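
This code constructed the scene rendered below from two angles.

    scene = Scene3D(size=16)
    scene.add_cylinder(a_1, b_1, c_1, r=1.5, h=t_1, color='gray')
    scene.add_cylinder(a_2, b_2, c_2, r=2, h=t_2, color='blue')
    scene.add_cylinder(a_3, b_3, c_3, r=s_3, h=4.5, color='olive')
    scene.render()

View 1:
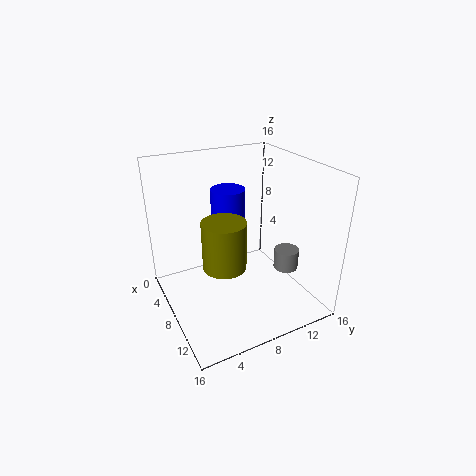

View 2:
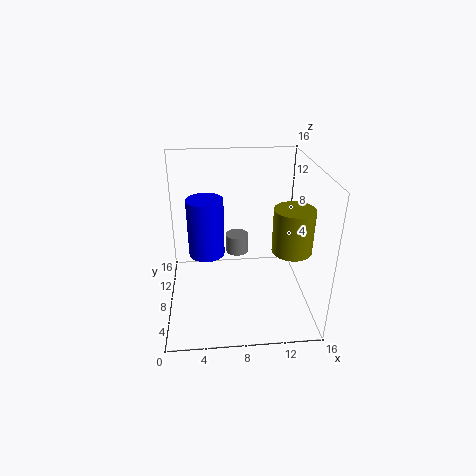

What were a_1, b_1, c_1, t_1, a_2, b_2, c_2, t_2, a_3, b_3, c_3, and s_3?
a_1 = 8.5, b_1 = 14.5, c_1 = 2.5, t_1 = 2.5, a_2 = 4.5, b_2 = 8.5, c_2 = 6, t_2 = 6.5, a_3 = 13, b_3 = 4, c_3 = 8.5, s_3 = 2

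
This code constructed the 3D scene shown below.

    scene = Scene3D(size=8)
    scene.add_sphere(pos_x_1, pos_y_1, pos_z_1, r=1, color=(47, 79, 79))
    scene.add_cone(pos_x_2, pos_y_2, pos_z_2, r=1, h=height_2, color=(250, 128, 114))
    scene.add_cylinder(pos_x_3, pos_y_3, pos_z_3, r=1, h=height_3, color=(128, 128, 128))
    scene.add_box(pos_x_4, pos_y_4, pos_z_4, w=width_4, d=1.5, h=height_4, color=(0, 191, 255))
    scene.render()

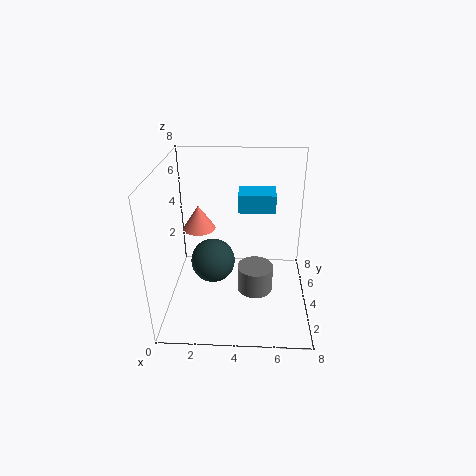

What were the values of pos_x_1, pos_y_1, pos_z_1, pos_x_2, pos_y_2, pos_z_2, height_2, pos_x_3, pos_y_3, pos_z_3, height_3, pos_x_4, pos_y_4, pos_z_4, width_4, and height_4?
pos_x_1 = 3, pos_y_1 = 1, pos_z_1 = 4.5, pos_x_2 = 1.5, pos_y_2 = 6, pos_z_2 = 3.5, height_2 = 1.5, pos_x_3 = 5, pos_y_3 = 3.5, pos_z_3 = 1, height_3 = 1.5, pos_x_4 = 4, pos_y_4 = 4, pos_z_4 = 5.5, width_4 = 2, height_4 = 1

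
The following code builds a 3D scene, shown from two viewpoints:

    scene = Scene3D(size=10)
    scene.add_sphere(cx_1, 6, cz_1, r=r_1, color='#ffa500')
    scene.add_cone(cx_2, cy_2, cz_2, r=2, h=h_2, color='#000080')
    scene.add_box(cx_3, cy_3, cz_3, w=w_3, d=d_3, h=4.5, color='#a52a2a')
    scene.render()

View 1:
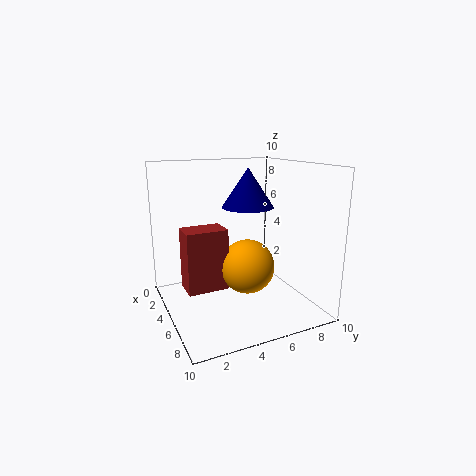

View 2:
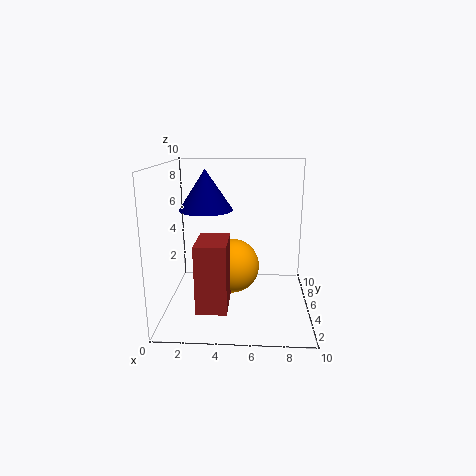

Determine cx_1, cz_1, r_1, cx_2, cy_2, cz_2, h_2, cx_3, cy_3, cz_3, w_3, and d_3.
cx_1 = 4.5; cz_1 = 2.5; r_1 = 2; cx_2 = 2.5; cy_2 = 7; cz_2 = 6.5; h_2 = 3; cx_3 = 2.5; cy_3 = 1.5; cz_3 = 1; w_3 = 2; d_3 = 3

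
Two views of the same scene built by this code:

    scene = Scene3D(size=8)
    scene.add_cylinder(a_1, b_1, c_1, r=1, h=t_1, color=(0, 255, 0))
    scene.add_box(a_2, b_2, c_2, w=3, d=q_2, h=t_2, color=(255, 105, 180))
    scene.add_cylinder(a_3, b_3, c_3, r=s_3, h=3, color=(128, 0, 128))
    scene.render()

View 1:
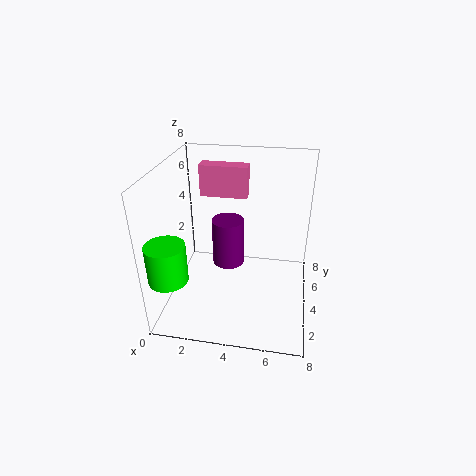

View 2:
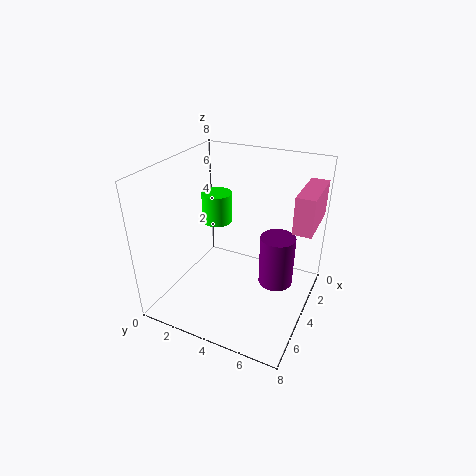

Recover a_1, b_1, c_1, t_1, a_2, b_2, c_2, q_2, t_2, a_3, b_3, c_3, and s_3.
a_1 = 1, b_1 = 1, c_1 = 3, t_1 = 2, a_2 = 1, b_2 = 7, c_2 = 5, q_2 = 1, t_2 = 2, a_3 = 3, b_3 = 6, c_3 = 1, s_3 = 1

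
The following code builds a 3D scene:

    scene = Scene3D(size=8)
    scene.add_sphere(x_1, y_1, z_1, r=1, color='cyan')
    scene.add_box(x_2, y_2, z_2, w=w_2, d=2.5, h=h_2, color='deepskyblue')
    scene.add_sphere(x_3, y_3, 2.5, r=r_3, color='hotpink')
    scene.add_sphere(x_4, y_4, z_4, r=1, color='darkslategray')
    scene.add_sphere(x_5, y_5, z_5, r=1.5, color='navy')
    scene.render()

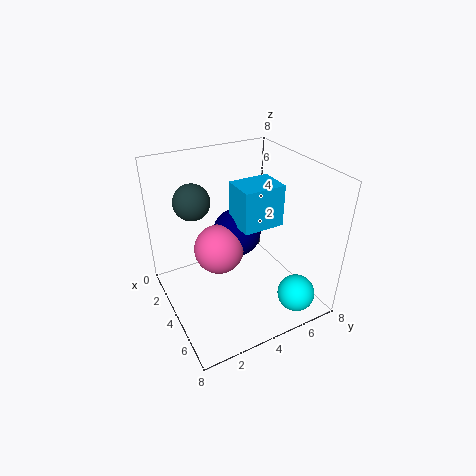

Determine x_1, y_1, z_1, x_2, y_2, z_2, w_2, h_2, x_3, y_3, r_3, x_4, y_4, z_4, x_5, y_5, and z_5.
x_1 = 7, y_1 = 6, z_1 = 1.5, x_2 = 2, y_2 = 4.5, z_2 = 4, w_2 = 2, h_2 = 2.5, x_3 = 2.5, y_3 = 3.5, r_3 = 1.5, x_4 = 2.5, y_4 = 2, z_4 = 6, x_5 = 2, y_5 = 5, z_5 = 3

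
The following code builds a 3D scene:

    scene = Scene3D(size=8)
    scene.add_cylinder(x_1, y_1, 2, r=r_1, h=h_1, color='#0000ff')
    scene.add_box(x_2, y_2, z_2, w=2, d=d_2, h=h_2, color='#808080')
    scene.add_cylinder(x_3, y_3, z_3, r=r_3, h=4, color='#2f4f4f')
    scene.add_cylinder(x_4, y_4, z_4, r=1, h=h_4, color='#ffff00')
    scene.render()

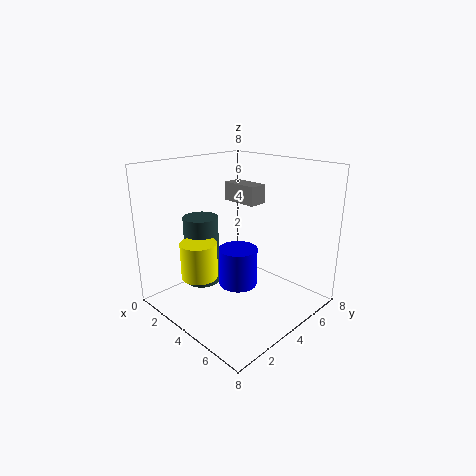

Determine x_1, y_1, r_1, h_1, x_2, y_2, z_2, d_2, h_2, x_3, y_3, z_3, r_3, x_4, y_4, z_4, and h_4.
x_1 = 5, y_1 = 3, r_1 = 1, h_1 = 2, x_2 = 3, y_2 = 4, z_2 = 6, d_2 = 1, h_2 = 1, x_3 = 2, y_3 = 3, z_3 = 1, r_3 = 1, x_4 = 3, y_4 = 2, z_4 = 2, h_4 = 2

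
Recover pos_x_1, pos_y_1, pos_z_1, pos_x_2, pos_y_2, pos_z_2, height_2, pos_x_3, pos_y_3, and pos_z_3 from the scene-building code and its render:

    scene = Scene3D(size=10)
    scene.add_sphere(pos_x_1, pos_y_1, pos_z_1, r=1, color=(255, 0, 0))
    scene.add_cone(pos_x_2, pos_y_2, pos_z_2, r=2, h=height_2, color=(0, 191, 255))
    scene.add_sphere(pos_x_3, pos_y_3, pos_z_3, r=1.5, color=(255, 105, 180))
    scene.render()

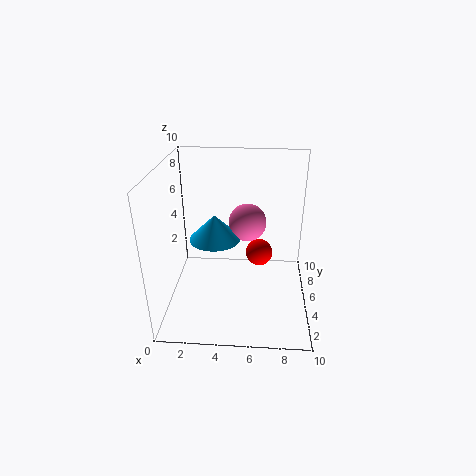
pos_x_1 = 6.5
pos_y_1 = 6.5
pos_z_1 = 3
pos_x_2 = 3
pos_y_2 = 7.5
pos_z_2 = 3.5
height_2 = 2
pos_x_3 = 5.5
pos_y_3 = 8.5
pos_z_3 = 4.5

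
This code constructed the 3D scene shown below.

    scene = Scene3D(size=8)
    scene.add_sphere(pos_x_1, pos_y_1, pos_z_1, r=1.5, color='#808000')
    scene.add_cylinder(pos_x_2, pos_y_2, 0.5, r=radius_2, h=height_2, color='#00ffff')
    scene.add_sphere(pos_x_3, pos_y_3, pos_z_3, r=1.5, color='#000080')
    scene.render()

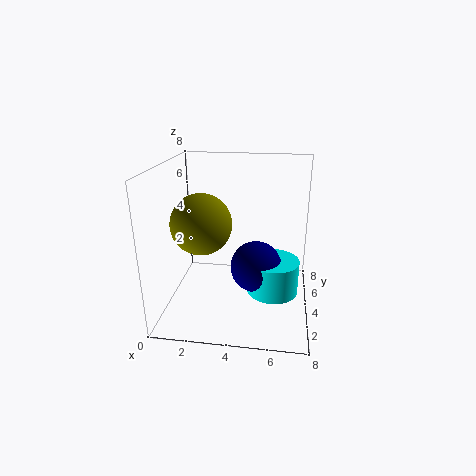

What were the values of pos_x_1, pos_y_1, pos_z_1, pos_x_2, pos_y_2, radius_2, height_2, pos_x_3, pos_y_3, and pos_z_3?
pos_x_1 = 2.5, pos_y_1 = 2, pos_z_1 = 5.5, pos_x_2 = 6, pos_y_2 = 4.5, radius_2 = 1.5, height_2 = 2, pos_x_3 = 5, pos_y_3 = 4.5, pos_z_3 = 2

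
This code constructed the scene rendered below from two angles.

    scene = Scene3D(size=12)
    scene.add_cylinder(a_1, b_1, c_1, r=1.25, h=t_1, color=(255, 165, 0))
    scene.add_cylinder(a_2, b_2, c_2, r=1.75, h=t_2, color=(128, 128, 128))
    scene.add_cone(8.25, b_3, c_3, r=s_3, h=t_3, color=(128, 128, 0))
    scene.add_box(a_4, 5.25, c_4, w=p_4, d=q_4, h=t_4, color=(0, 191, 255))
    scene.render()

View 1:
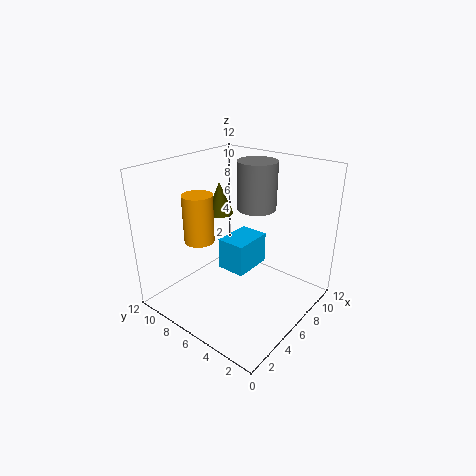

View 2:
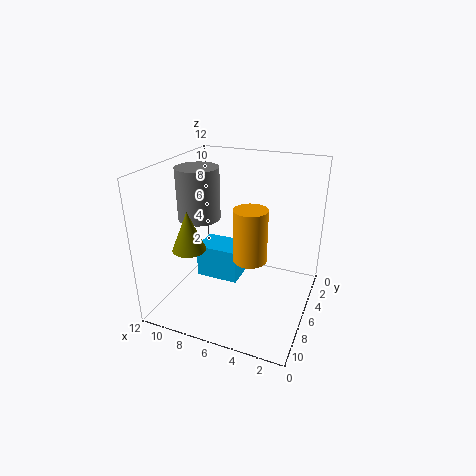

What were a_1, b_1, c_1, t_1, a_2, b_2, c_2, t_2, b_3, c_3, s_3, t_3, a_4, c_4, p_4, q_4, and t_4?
a_1 = 4; b_1 = 8.5; c_1 = 5.75; t_1 = 4; a_2 = 9.25; b_2 = 6.5; c_2 = 7.5; t_2 = 4.25; b_3 = 10; c_3 = 6.5; s_3 = 1.25; t_3 = 3; a_4 = 5.5; c_4 = 2.75; p_4 = 3.5; q_4 = 2.5; t_4 = 2.75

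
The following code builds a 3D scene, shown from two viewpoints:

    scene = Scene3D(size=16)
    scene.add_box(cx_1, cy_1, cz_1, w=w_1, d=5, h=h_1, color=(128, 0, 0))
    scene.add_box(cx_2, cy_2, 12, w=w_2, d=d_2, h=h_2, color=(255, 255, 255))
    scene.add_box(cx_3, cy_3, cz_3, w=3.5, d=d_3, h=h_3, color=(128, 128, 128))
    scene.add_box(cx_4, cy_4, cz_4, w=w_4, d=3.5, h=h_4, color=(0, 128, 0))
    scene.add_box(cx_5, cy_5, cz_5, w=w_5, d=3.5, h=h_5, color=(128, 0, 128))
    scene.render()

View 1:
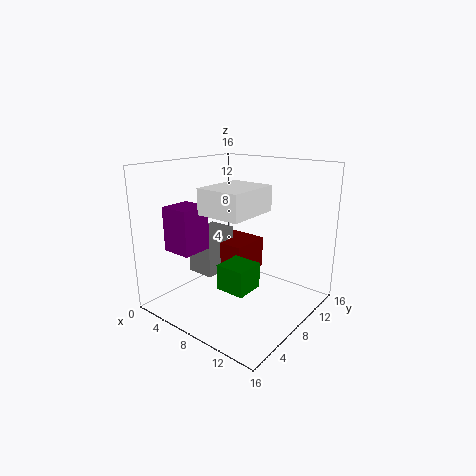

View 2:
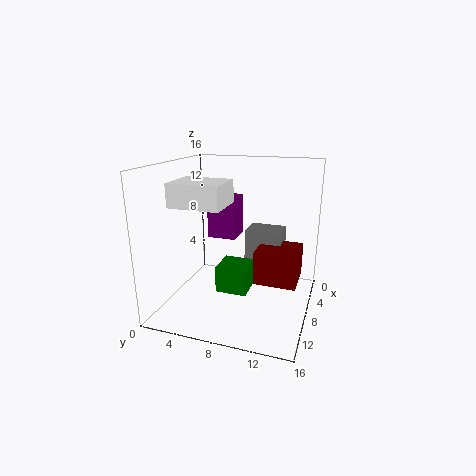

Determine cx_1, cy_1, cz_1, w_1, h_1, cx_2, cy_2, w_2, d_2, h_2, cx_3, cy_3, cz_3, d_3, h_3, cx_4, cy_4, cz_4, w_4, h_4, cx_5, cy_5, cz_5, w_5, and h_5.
cx_1 = 2; cy_1 = 9.5; cz_1 = 2; w_1 = 5; h_1 = 4; cx_2 = 8; cy_2 = 2; w_2 = 4.5; d_2 = 5.5; h_2 = 2.5; cx_3 = 0.5; cy_3 = 7.5; cz_3 = 2; d_3 = 4.5; h_3 = 5.5; cx_4 = 6.5; cy_4 = 6; cz_4 = 2; w_4 = 3.5; h_4 = 3; cx_5 = 1.5; cy_5 = 3; cz_5 = 6.5; w_5 = 3.5; h_5 = 5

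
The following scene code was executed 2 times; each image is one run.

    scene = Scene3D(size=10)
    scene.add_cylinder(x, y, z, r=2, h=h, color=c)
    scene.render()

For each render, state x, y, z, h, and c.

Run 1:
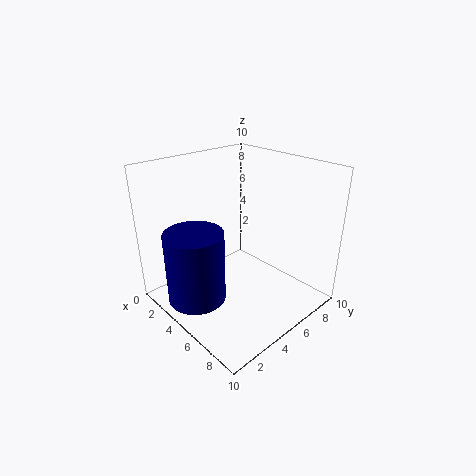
x = 4
y = 2
z = 1
h = 5
c = 'navy'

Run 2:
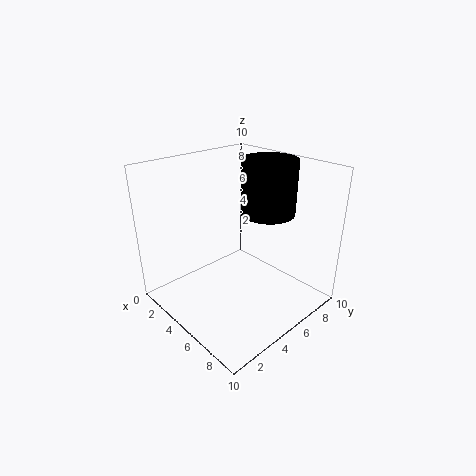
x = 5
y = 8
z = 6
h = 4
c = 'black'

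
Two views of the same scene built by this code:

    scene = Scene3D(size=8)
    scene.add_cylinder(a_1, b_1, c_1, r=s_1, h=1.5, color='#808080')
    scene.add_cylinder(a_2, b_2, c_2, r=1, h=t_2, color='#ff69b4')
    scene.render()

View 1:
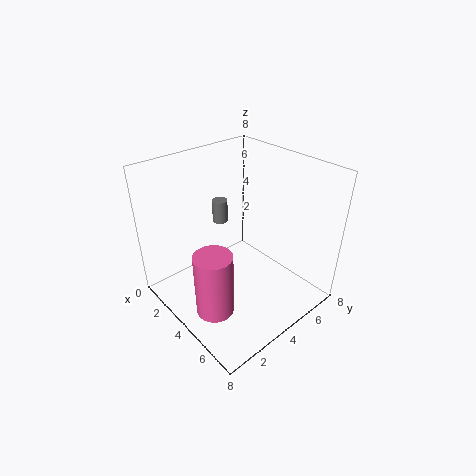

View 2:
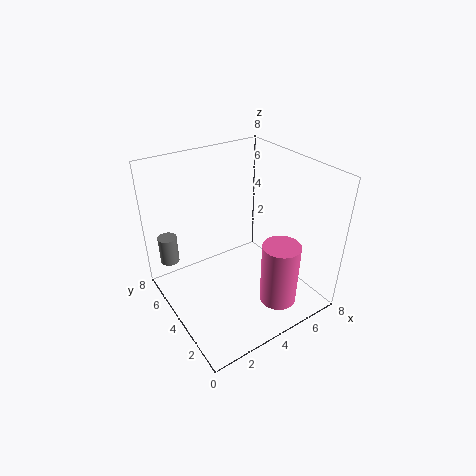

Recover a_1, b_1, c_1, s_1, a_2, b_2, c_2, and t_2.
a_1 = 0.5, b_1 = 5.5, c_1 = 3, s_1 = 0.5, a_2 = 5, b_2 = 1.5, c_2 = 1, t_2 = 3.5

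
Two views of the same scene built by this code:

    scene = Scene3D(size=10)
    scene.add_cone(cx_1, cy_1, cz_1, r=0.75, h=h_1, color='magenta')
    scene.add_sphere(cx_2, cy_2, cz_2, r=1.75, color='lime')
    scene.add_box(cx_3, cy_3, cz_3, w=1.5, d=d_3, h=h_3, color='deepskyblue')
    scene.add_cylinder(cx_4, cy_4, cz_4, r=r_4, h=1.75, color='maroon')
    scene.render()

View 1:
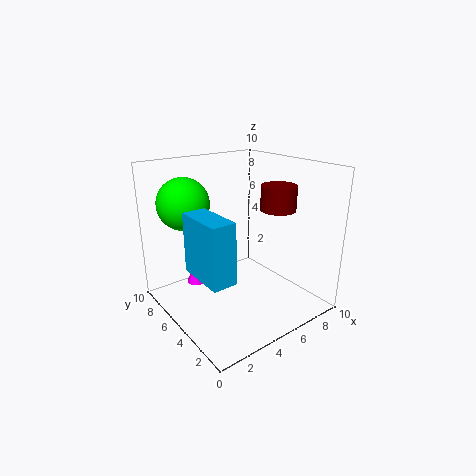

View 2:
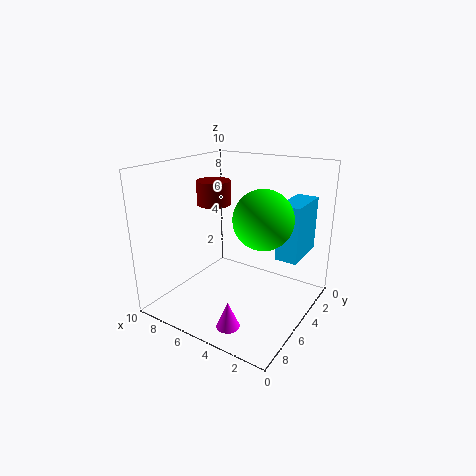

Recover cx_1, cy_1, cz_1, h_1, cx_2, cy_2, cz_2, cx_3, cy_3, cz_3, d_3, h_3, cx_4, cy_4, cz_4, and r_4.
cx_1 = 3.5
cy_1 = 8.5
cz_1 = 0.5
h_1 = 1.75
cx_2 = 2
cy_2 = 7
cz_2 = 7.5
cx_3 = 0.75
cy_3 = 1.5
cz_3 = 4
d_3 = 3.25
h_3 = 3.75
cx_4 = 7.75
cy_4 = 4
cz_4 = 6.75
r_4 = 1.25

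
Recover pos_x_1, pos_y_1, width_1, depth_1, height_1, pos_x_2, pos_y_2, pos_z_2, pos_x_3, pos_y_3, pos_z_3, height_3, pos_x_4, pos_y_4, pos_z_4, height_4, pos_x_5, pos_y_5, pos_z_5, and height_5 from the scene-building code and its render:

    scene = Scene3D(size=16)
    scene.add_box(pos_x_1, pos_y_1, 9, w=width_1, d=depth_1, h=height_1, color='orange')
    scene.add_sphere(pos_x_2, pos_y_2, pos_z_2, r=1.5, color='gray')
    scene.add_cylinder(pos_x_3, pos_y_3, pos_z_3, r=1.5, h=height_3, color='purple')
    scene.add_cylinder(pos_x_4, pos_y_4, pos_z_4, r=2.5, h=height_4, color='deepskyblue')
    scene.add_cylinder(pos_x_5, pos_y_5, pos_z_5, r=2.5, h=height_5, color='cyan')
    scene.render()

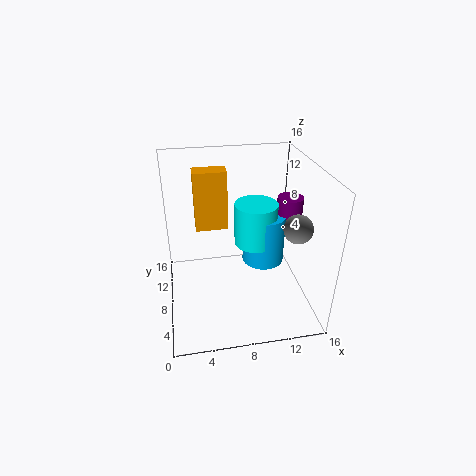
pos_x_1 = 3.5, pos_y_1 = 8.5, width_1 = 3.5, depth_1 = 2, height_1 = 6.5, pos_x_2 = 13.5, pos_y_2 = 4.5, pos_z_2 = 10.5, pos_x_3 = 14.5, pos_y_3 = 10, pos_z_3 = 9, height_3 = 2.5, pos_x_4 = 11.5, pos_y_4 = 10, pos_z_4 = 3.5, height_4 = 6, pos_x_5 = 10.5, pos_y_5 = 10, pos_z_5 = 6, height_5 = 5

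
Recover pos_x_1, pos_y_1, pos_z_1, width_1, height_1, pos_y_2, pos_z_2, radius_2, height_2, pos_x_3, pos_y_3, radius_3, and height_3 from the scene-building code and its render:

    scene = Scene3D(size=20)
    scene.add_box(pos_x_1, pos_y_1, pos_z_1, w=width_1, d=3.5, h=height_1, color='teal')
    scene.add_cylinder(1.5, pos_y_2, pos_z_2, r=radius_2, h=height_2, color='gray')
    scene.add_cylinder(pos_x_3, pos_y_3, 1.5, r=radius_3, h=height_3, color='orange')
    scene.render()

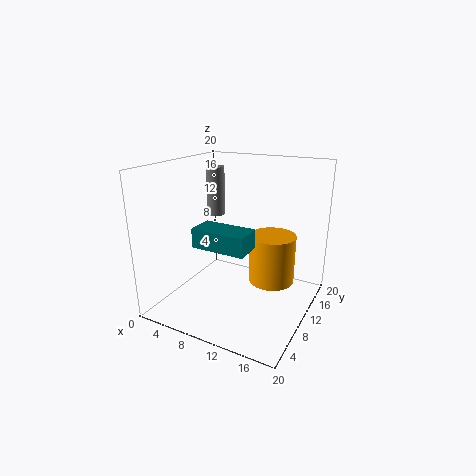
pos_x_1 = 7
pos_y_1 = 3.5
pos_z_1 = 10.5
width_1 = 7
height_1 = 2.5
pos_y_2 = 18
pos_z_2 = 10
radius_2 = 1.5
height_2 = 8
pos_x_3 = 13
pos_y_3 = 15.5
radius_3 = 3.5
height_3 = 7.5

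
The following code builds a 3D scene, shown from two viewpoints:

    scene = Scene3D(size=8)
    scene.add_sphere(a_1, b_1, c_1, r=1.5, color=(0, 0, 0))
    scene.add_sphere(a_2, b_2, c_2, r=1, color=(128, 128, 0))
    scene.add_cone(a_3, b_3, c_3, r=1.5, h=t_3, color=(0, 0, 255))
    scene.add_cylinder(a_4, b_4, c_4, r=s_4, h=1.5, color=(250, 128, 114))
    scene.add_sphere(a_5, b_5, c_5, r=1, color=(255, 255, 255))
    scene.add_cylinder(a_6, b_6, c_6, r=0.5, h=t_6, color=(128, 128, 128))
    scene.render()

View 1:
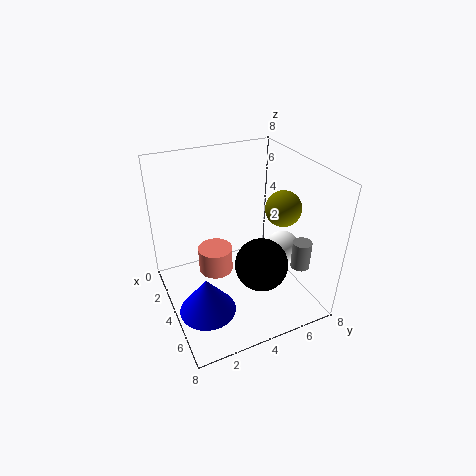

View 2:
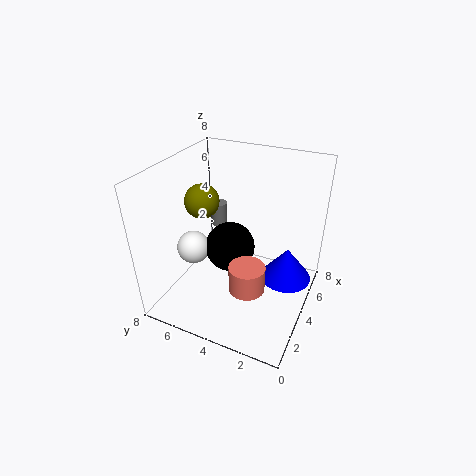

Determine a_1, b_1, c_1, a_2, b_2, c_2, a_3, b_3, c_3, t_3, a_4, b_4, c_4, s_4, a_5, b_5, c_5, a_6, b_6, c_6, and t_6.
a_1 = 5, b_1 = 5, c_1 = 2.5, a_2 = 4.5, b_2 = 6.5, c_2 = 5.5, a_3 = 5.5, b_3 = 1.5, c_3 = 1, t_3 = 2, a_4 = 3, b_4 = 3, c_4 = 1.5, s_4 = 1, a_5 = 4, b_5 = 7, c_5 = 2.5, a_6 = 6.5, b_6 = 6.5, c_6 = 3, t_6 = 1.5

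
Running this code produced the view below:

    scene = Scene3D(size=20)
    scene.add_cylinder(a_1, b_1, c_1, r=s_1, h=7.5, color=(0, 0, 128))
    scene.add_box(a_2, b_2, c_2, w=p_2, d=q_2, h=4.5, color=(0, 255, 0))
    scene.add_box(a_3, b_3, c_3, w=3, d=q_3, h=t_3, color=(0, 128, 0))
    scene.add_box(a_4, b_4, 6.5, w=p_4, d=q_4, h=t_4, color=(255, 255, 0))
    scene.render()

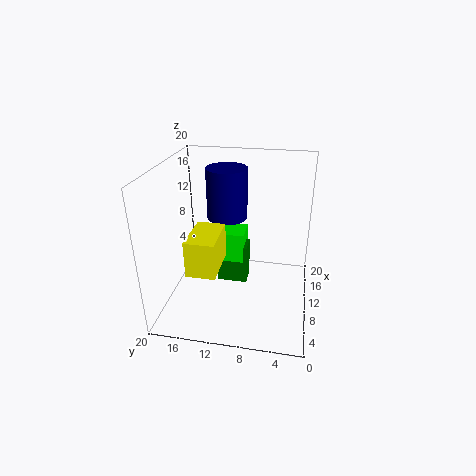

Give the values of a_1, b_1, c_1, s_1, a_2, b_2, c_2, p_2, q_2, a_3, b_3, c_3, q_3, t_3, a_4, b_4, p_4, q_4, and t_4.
a_1 = 14.5; b_1 = 12.5; c_1 = 11; s_1 = 3; a_2 = 11.5; b_2 = 9.5; c_2 = 5; p_2 = 4; q_2 = 3.5; a_3 = 11.5; b_3 = 9; c_3 = 1.5; q_3 = 4.5; t_3 = 6; a_4 = 4.5; b_4 = 12; p_4 = 6.5; q_4 = 4; t_4 = 5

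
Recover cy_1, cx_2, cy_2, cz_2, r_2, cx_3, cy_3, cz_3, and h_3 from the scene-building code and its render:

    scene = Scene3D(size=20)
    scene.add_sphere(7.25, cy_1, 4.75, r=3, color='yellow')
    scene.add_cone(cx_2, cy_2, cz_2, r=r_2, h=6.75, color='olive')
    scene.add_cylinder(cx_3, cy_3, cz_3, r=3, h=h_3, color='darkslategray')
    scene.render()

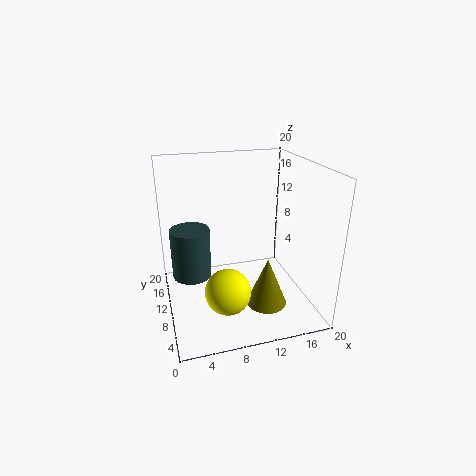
cy_1 = 5.25
cx_2 = 13
cy_2 = 6
cz_2 = 1.5
r_2 = 2.75
cx_3 = 4
cy_3 = 15.25
cz_3 = 2
h_3 = 7.75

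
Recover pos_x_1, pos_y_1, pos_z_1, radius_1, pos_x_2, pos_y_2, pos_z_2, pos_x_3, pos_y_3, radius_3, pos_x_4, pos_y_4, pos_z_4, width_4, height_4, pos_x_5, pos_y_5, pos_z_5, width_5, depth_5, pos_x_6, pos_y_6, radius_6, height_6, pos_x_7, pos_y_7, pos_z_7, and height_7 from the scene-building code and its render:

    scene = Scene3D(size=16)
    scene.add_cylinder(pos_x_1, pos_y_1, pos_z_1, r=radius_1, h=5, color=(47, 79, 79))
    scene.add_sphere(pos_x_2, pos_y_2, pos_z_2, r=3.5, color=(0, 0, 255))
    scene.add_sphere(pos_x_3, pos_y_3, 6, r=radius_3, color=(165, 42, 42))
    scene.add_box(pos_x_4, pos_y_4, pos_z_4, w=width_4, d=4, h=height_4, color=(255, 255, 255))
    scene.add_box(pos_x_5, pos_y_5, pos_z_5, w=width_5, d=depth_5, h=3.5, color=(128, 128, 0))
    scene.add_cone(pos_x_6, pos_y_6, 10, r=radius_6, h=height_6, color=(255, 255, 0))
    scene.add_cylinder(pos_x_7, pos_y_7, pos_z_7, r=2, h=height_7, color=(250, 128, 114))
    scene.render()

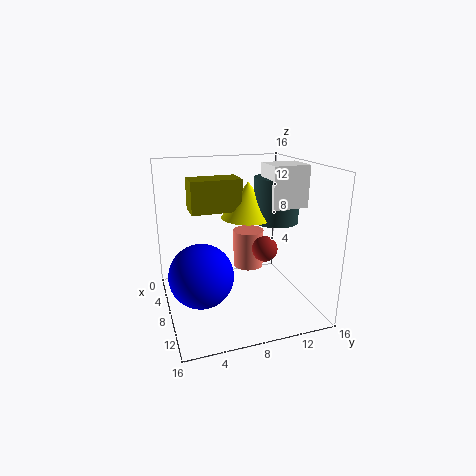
pos_x_1 = 8, pos_y_1 = 12.5, pos_z_1 = 9.5, radius_1 = 2.5, pos_x_2 = 9, pos_y_2 = 3.5, pos_z_2 = 4.5, pos_x_3 = 7.5, pos_y_3 = 11.5, radius_3 = 1.5, pos_x_4 = 7, pos_y_4 = 11, pos_z_4 = 11.5, width_4 = 3.5, height_4 = 4.5, pos_x_5 = 5, pos_y_5 = 3, pos_z_5 = 11, width_5 = 3, depth_5 = 5.5, pos_x_6 = 7, pos_y_6 = 9.5, radius_6 = 3, height_6 = 4, pos_x_7 = 2, pos_y_7 = 11.5, pos_z_7 = 1.5, height_7 = 5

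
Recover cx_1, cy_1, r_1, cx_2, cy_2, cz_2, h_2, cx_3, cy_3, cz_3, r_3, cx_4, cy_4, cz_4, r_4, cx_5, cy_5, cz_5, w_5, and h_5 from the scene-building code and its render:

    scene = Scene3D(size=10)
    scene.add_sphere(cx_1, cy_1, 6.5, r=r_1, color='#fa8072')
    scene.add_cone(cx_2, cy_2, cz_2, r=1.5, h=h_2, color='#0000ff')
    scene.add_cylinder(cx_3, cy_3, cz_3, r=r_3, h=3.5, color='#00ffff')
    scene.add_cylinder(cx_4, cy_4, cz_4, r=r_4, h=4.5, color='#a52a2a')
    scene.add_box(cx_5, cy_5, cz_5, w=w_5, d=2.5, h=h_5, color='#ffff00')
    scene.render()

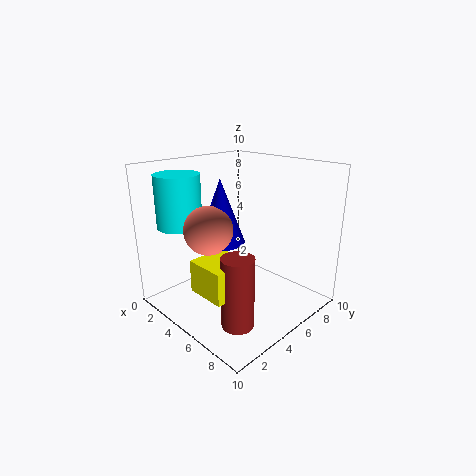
cx_1 = 5.5, cy_1 = 2, r_1 = 1.5, cx_2 = 5.5, cy_2 = 3, cz_2 = 5.5, h_2 = 4, cx_3 = 2.5, cy_3 = 2, cz_3 = 6, r_3 = 1.5, cx_4 = 8, cy_4 = 2, cz_4 = 1, r_4 = 1, cx_5 = 5.5, cy_5 = 0.5, cz_5 = 3, w_5 = 2.5, h_5 = 2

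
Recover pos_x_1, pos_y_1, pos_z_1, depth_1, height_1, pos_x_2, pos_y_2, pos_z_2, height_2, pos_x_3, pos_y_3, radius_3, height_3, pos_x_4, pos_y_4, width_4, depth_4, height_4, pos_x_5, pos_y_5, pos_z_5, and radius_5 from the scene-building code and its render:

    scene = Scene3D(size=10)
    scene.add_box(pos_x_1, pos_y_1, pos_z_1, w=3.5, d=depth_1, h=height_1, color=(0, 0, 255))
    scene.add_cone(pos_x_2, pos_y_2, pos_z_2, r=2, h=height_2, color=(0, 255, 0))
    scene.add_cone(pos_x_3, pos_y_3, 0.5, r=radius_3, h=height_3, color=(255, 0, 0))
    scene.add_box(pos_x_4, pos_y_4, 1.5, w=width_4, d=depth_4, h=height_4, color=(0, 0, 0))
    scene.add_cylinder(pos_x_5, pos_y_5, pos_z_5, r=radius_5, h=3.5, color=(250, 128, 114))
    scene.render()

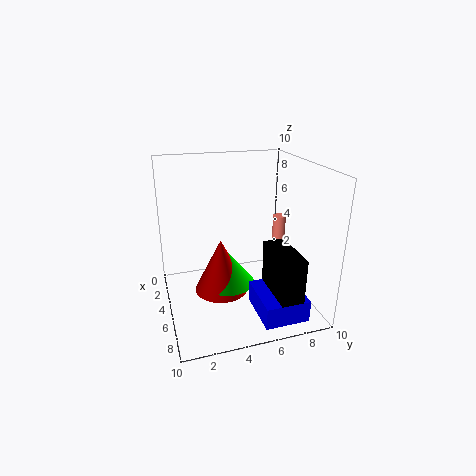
pos_x_1 = 6
pos_y_1 = 5.5
pos_z_1 = 0.5
depth_1 = 3
height_1 = 1.5
pos_x_2 = 4
pos_y_2 = 4.5
pos_z_2 = 1
height_2 = 2.5
pos_x_3 = 4
pos_y_3 = 4
radius_3 = 2
height_3 = 4
pos_x_4 = 6
pos_y_4 = 6.5
width_4 = 3.5
depth_4 = 1.5
height_4 = 3.5
pos_x_5 = 3
pos_y_5 = 9
pos_z_5 = 2
radius_5 = 0.5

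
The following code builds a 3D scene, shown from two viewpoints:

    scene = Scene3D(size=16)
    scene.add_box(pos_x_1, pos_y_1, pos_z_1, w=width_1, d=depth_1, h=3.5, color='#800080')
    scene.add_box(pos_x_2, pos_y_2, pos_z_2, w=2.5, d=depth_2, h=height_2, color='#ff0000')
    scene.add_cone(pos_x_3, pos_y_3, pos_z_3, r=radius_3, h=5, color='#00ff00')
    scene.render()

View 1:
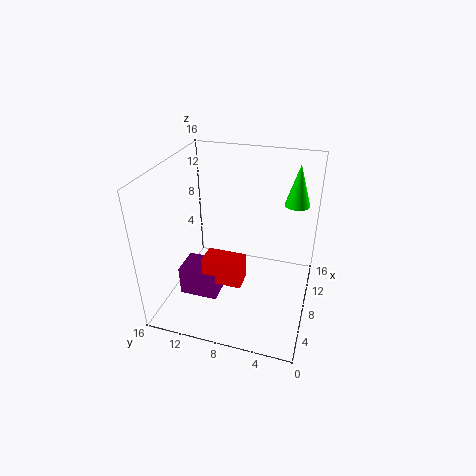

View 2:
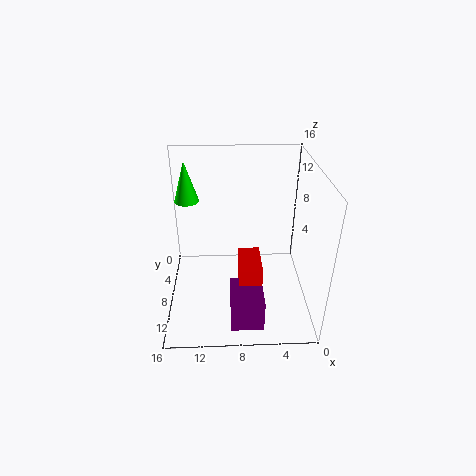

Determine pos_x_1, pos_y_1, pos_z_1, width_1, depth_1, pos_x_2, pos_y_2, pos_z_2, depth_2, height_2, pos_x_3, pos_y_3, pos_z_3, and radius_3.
pos_x_1 = 5.5; pos_y_1 = 10; pos_z_1 = 0.5; width_1 = 3.5; depth_1 = 4.5; pos_x_2 = 5.5; pos_y_2 = 7; pos_z_2 = 3; depth_2 = 4.5; height_2 = 3; pos_x_3 = 14; pos_y_3 = 2.5; pos_z_3 = 10; radius_3 = 1.5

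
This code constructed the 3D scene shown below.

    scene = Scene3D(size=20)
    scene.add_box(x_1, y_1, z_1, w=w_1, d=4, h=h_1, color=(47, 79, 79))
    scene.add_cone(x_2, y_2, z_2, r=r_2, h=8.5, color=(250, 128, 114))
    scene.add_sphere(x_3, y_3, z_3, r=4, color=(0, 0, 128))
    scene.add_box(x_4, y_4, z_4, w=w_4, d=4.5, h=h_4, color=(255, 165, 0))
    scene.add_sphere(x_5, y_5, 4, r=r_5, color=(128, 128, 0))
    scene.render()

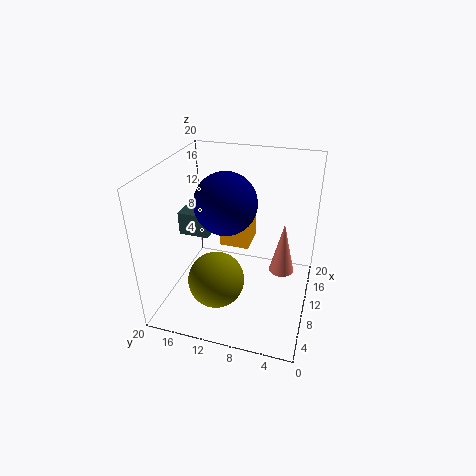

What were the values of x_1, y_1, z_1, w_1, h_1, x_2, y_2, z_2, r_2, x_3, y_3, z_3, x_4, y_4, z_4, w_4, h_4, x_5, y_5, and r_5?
x_1 = 6.5; y_1 = 13; z_1 = 11.5; w_1 = 4.5; h_1 = 3; x_2 = 16.5; y_2 = 4.5; z_2 = 1; r_2 = 2; x_3 = 8; y_3 = 11; z_3 = 16; x_4 = 13.5; y_4 = 9.5; z_4 = 6; w_4 = 5; h_4 = 4.5; x_5 = 7.5; y_5 = 12.5; r_5 = 4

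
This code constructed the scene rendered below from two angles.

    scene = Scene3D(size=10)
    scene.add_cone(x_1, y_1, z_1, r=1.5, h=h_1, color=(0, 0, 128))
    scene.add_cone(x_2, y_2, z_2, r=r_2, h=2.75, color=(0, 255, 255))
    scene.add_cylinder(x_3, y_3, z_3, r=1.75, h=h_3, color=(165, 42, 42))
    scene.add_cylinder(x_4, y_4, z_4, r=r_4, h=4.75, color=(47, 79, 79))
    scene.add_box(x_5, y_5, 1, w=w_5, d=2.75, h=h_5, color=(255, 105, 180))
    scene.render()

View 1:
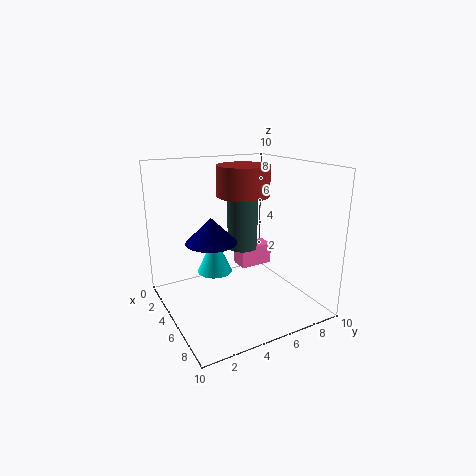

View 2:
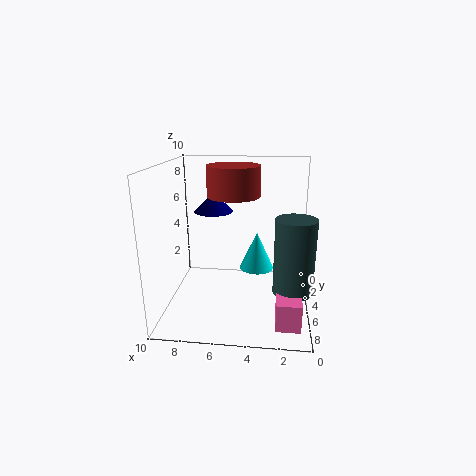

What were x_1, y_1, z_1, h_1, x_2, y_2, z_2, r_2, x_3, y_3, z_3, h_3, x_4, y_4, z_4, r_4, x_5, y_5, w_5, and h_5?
x_1 = 7.25; y_1 = 2; z_1 = 6; h_1 = 1.5; x_2 = 3.75; y_2 = 3.75; z_2 = 2.25; r_2 = 1.25; x_3 = 5.25; y_3 = 5.25; z_3 = 8; h_3 = 2; x_4 = 1.25; y_4 = 7.5; z_4 = 2.5; r_4 = 1.25; x_5 = 0.75; y_5 = 7; w_5 = 1.5; h_5 = 1.75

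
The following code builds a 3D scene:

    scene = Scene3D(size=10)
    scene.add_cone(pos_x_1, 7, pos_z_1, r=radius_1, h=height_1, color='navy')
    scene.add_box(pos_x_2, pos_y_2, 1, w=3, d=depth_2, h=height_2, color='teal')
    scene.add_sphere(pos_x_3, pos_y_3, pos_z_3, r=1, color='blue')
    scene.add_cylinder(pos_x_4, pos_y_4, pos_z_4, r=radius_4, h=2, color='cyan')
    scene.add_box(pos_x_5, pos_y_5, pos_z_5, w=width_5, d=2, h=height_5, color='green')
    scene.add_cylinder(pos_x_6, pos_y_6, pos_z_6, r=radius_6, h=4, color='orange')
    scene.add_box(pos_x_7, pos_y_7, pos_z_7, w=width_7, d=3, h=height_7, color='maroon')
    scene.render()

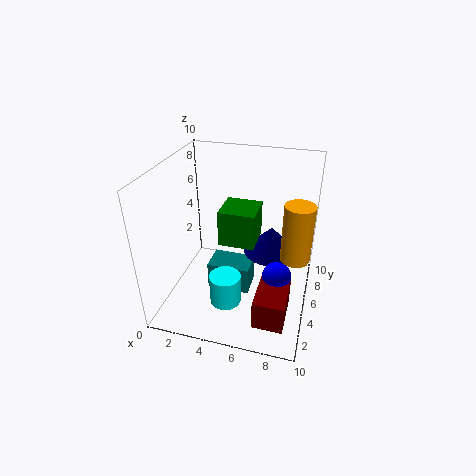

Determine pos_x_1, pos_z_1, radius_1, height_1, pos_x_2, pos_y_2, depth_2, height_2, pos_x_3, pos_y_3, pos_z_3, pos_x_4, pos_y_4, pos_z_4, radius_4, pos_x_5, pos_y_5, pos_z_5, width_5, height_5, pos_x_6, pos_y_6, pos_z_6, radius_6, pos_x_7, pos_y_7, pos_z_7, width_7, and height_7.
pos_x_1 = 7
pos_z_1 = 3
radius_1 = 2
height_1 = 2
pos_x_2 = 3
pos_y_2 = 4
depth_2 = 2
height_2 = 2
pos_x_3 = 8
pos_y_3 = 4
pos_z_3 = 3
pos_x_4 = 5
pos_y_4 = 2
pos_z_4 = 2
radius_4 = 1
pos_x_5 = 5
pos_y_5 = 1
pos_z_5 = 7
width_5 = 2
height_5 = 2
pos_x_6 = 9
pos_y_6 = 5
pos_z_6 = 4
radius_6 = 1
pos_x_7 = 7
pos_y_7 = 1
pos_z_7 = 1
width_7 = 2
height_7 = 2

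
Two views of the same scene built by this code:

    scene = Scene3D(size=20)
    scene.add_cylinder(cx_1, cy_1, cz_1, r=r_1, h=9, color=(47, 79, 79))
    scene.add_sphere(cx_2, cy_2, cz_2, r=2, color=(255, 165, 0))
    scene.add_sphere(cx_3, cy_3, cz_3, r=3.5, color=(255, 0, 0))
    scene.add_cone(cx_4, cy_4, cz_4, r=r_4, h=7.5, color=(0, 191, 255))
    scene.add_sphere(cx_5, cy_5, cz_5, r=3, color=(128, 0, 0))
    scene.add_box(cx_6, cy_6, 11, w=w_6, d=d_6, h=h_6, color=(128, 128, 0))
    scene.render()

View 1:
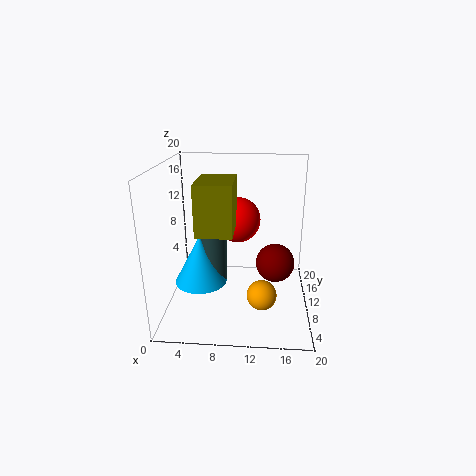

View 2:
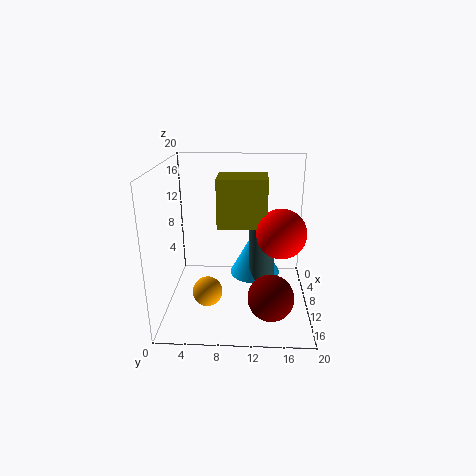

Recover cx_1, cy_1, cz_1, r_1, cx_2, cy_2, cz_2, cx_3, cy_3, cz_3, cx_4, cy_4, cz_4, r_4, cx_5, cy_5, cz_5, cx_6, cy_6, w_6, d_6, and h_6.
cx_1 = 6; cy_1 = 13.5; cz_1 = 1.5; r_1 = 2; cx_2 = 13.5; cy_2 = 6; cz_2 = 3.5; cx_3 = 9.5; cy_3 = 16; cz_3 = 10.5; cx_4 = 4; cy_4 = 12.5; cz_4 = 1.5; r_4 = 4; cx_5 = 15.5; cy_5 = 14.5; cz_5 = 4; cx_6 = 4.5; cy_6 = 7; w_6 = 5; d_6 = 7; h_6 = 7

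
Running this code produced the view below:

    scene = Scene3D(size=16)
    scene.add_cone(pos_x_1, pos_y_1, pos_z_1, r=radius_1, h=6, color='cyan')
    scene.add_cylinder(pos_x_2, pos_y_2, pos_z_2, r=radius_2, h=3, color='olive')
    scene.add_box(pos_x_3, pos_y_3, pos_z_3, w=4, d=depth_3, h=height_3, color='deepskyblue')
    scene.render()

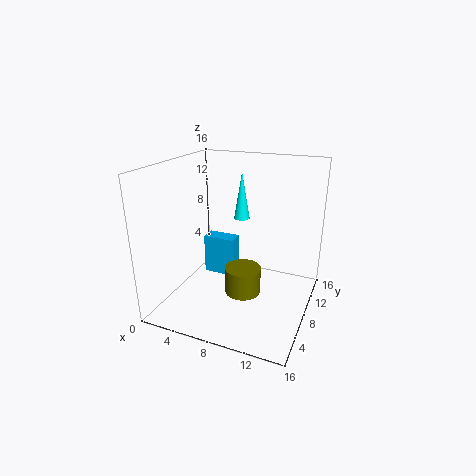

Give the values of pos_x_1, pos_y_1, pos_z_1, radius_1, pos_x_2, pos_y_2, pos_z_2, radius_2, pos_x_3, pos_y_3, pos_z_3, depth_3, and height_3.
pos_x_1 = 6
pos_y_1 = 14
pos_z_1 = 8
radius_1 = 1
pos_x_2 = 9
pos_y_2 = 7
pos_z_2 = 2
radius_2 = 2
pos_x_3 = 2
pos_y_3 = 11
pos_z_3 = 1
depth_3 = 2
height_3 = 5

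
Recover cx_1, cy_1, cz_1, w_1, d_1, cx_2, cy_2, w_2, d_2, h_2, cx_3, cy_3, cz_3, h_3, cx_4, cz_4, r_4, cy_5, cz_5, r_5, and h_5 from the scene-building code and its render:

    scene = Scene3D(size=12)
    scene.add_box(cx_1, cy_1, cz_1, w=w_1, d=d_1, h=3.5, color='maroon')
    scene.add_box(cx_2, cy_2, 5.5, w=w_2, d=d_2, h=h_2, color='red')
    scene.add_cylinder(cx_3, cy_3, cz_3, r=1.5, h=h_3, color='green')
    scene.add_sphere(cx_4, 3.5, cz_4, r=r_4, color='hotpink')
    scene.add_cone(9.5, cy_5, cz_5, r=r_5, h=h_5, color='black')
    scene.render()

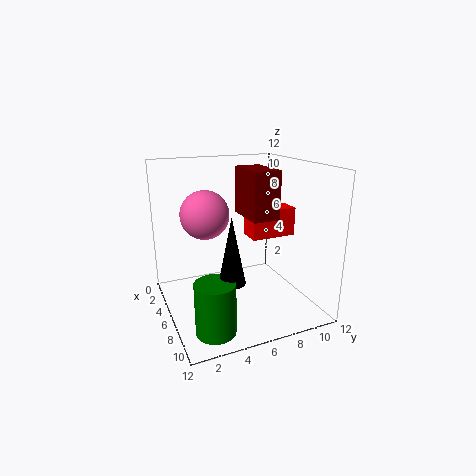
cx_1 = 6.5
cy_1 = 5.5
cz_1 = 8.5
w_1 = 3.5
d_1 = 2
cx_2 = 4
cy_2 = 7.5
w_2 = 2
d_2 = 4
h_2 = 2.5
cx_3 = 10
cy_3 = 2.5
cz_3 = 0.5
h_3 = 4
cx_4 = 5
cz_4 = 8
r_4 = 2
cy_5 = 4
cz_5 = 4
r_5 = 1
h_5 = 5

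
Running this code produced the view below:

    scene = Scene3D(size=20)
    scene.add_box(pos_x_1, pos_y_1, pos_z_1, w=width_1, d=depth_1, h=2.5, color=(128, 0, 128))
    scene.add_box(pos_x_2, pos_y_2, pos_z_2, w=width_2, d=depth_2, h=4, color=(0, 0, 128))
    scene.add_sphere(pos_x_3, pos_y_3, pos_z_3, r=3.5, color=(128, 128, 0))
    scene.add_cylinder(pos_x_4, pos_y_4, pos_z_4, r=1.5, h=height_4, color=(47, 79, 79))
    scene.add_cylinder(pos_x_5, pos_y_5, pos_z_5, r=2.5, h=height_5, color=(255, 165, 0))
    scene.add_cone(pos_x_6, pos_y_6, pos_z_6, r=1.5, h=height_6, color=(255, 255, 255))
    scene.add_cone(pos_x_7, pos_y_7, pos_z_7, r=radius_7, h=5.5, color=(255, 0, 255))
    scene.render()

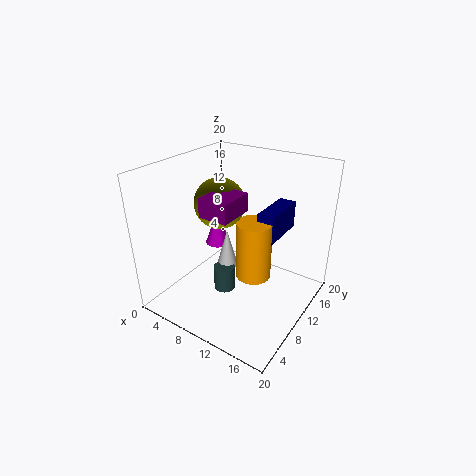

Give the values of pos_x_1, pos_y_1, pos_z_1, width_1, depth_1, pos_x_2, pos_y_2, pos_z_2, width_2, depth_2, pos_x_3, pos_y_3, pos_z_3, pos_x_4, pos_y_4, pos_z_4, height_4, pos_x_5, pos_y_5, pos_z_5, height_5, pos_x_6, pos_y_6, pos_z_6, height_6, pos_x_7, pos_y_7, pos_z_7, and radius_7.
pos_x_1 = 7.5; pos_y_1 = 5; pos_z_1 = 14.5; width_1 = 4; depth_1 = 5; pos_x_2 = 12; pos_y_2 = 11.5; pos_z_2 = 9.5; width_2 = 2.5; depth_2 = 7; pos_x_3 = 7; pos_y_3 = 10; pos_z_3 = 14.5; pos_x_4 = 9; pos_y_4 = 8; pos_z_4 = 2.5; height_4 = 3.5; pos_x_5 = 12; pos_y_5 = 11; pos_z_5 = 4; height_5 = 8.5; pos_x_6 = 8.5; pos_y_6 = 9.5; pos_z_6 = 5.5; height_6 = 5.5; pos_x_7 = 3; pos_y_7 = 14.5; pos_z_7 = 5; radius_7 = 2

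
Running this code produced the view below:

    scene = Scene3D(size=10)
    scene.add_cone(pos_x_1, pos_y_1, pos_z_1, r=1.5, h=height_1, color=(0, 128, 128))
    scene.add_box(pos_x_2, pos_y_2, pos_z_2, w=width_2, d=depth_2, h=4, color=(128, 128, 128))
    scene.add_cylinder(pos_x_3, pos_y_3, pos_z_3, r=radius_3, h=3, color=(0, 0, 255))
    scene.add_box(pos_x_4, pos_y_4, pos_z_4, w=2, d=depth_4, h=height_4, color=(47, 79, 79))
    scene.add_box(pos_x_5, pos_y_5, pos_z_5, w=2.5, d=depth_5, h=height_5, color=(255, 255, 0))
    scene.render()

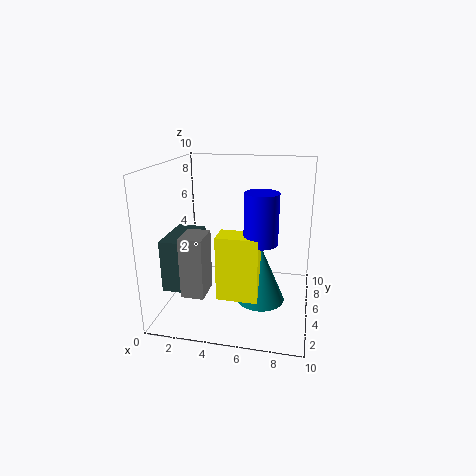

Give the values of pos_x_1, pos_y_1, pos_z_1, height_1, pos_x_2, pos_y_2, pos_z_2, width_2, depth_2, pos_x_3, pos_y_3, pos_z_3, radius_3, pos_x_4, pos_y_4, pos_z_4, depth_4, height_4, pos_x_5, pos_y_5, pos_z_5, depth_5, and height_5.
pos_x_1 = 7, pos_y_1 = 2.5, pos_z_1 = 2, height_1 = 3.5, pos_x_2 = 2, pos_y_2 = 1.5, pos_z_2 = 2, width_2 = 1.5, depth_2 = 2, pos_x_3 = 7, pos_y_3 = 2, pos_z_3 = 6, radius_3 = 1, pos_x_4 = 0.5, pos_y_4 = 2, pos_z_4 = 2, depth_4 = 3.5, height_4 = 3.5, pos_x_5 = 4.5, pos_y_5 = 1, pos_z_5 = 2.5, depth_5 = 1.5, height_5 = 4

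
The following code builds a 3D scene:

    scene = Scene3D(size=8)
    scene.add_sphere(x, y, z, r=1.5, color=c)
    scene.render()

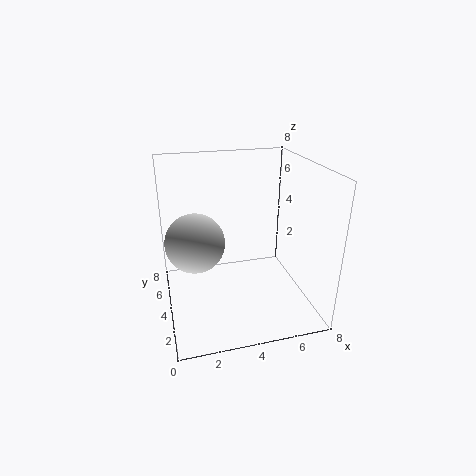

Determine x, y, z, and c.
x = 1.5, y = 3, z = 4.5, c = 'lightgray'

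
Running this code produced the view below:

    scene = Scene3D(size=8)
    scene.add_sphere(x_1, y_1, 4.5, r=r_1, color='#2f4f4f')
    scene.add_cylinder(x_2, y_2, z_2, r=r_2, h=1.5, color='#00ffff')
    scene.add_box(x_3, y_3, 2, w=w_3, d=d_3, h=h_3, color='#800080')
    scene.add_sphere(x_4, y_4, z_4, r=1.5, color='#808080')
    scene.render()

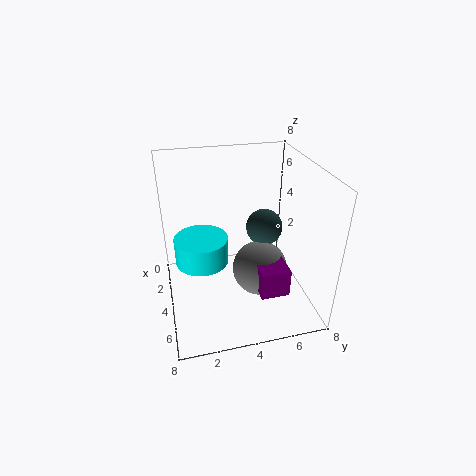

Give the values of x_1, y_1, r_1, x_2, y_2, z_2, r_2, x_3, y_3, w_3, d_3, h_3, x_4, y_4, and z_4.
x_1 = 4; y_1 = 5.5; r_1 = 1; x_2 = 3.5; y_2 = 2; z_2 = 2.5; r_2 = 1.5; x_3 = 5; y_3 = 4.5; w_3 = 2; d_3 = 1.5; h_3 = 1.5; x_4 = 5; y_4 = 5; z_4 = 2.5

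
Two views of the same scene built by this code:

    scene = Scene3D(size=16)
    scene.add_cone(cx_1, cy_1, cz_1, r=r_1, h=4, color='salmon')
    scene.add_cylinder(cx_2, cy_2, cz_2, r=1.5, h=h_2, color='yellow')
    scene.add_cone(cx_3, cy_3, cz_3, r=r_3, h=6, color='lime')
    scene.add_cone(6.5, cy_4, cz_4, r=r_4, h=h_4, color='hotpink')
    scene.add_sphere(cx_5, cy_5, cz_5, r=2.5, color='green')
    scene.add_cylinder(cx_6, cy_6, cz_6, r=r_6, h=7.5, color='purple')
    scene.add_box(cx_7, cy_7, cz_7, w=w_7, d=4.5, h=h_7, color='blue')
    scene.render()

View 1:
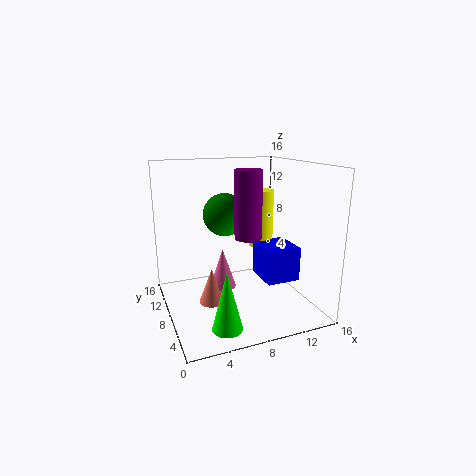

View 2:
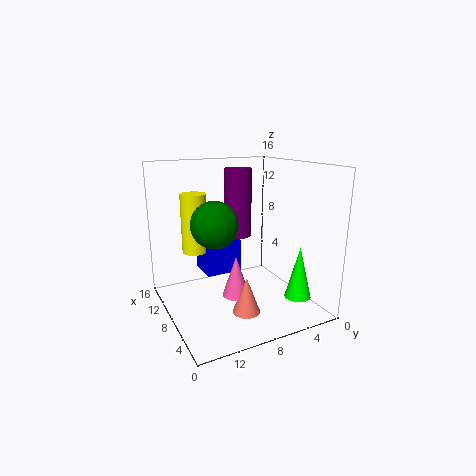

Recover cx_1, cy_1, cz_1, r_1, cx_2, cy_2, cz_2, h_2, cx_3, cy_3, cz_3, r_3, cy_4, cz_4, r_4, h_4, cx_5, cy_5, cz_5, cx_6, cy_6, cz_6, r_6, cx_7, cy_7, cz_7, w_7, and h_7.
cx_1 = 5, cy_1 = 8.5, cz_1 = 0.5, r_1 = 1.5, cx_2 = 12.5, cy_2 = 11.5, cz_2 = 5.5, h_2 = 7, cx_3 = 4.5, cy_3 = 2, cz_3 = 1, r_3 = 1.5, cy_4 = 9, cz_4 = 2, r_4 = 1.5, h_4 = 4.5, cx_5 = 7.5, cy_5 = 11, cz_5 = 10, cx_6 = 9, cy_6 = 7.5, cz_6 = 8, r_6 = 1.5, cx_7 = 11, cy_7 = 6, cz_7 = 2.5, w_7 = 4, h_7 = 4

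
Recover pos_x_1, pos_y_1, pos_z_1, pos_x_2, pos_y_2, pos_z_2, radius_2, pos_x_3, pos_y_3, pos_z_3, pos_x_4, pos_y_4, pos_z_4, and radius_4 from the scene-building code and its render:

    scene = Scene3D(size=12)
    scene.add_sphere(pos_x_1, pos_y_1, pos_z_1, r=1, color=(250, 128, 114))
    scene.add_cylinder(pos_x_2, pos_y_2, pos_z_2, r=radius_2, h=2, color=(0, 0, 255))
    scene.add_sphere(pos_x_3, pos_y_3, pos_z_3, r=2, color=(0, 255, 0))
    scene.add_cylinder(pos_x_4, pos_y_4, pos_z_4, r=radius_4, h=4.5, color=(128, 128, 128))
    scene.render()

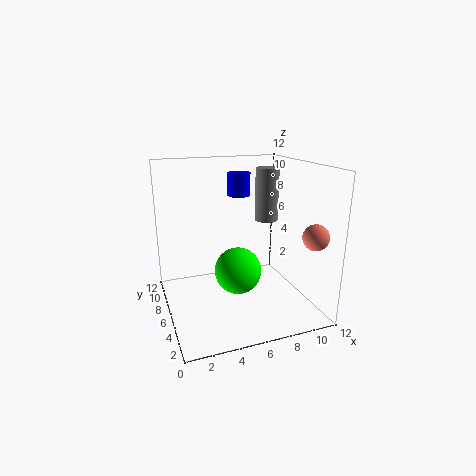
pos_x_1 = 10.5; pos_y_1 = 1.5; pos_z_1 = 7; pos_x_2 = 7; pos_y_2 = 8.5; pos_z_2 = 9; radius_2 = 1; pos_x_3 = 6; pos_y_3 = 6; pos_z_3 = 3; pos_x_4 = 9; pos_y_4 = 7; pos_z_4 = 7; radius_4 = 1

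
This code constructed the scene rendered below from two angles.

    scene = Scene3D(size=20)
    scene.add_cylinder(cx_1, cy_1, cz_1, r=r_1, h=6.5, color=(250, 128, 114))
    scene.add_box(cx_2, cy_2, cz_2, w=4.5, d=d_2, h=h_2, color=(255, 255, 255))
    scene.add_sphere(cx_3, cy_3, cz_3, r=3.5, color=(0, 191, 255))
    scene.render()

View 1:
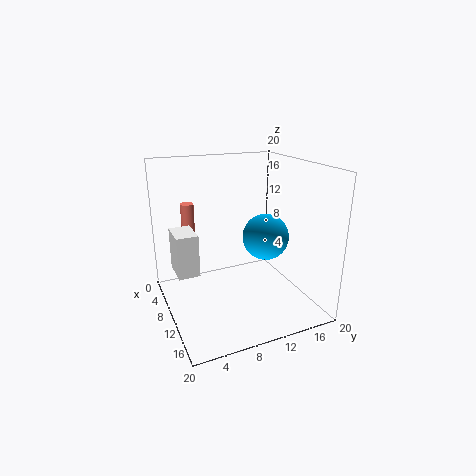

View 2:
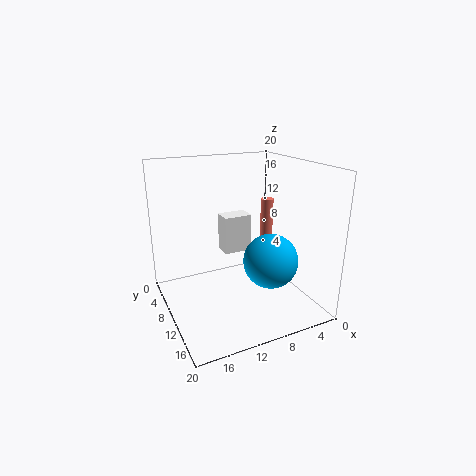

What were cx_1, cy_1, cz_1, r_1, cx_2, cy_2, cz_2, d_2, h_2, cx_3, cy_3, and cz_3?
cx_1 = 2.5; cy_1 = 5; cz_1 = 7; r_1 = 1; cx_2 = 5; cy_2 = 1.5; cz_2 = 5; d_2 = 3; h_2 = 6; cx_3 = 8; cy_3 = 15.5; cz_3 = 8.5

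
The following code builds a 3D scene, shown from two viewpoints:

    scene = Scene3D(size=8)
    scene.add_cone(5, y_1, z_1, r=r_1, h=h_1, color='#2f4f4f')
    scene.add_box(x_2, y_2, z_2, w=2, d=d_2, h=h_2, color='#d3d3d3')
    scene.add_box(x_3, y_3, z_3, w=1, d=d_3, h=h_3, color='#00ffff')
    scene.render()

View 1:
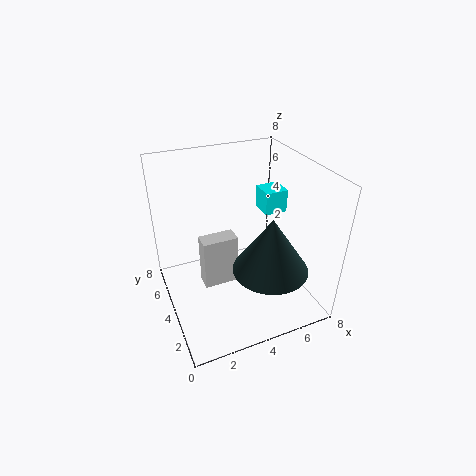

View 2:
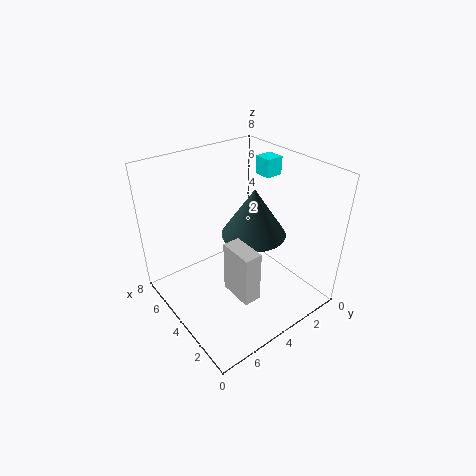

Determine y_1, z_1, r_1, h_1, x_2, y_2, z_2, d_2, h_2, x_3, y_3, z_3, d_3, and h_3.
y_1 = 2, z_1 = 3, r_1 = 2, h_1 = 3, x_2 = 2, y_2 = 4, z_2 = 1, d_2 = 1, h_2 = 3, x_3 = 4, y_3 = 1, z_3 = 7, d_3 = 1, h_3 = 1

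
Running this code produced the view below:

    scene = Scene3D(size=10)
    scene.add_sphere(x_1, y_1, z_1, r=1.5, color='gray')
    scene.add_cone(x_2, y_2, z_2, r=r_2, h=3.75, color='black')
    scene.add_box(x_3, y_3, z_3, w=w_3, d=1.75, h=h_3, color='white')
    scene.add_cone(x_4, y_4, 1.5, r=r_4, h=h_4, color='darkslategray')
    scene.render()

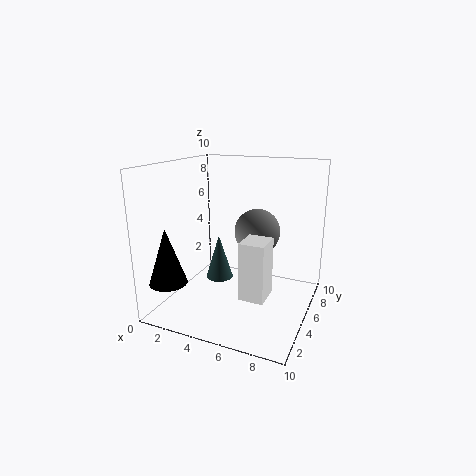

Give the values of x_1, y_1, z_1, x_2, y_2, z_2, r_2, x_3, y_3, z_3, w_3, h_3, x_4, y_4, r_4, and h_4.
x_1 = 6.5; y_1 = 4.75; z_1 = 5.75; x_2 = 1.5; y_2 = 1.5; z_2 = 2.5; r_2 = 1.25; x_3 = 6.75; y_3 = 1; z_3 = 2.75; w_3 = 1.5; h_3 = 3.5; x_4 = 3.25; y_4 = 5.5; r_4 = 1; h_4 = 3.25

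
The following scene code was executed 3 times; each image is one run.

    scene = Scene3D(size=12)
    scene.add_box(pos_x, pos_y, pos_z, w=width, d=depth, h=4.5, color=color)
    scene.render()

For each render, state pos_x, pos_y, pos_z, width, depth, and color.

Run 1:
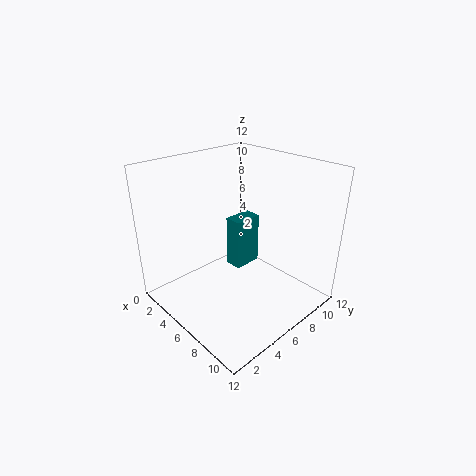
pos_x = 4; pos_y = 6.5; pos_z = 2.5; width = 1.5; depth = 2.5; color = 'teal'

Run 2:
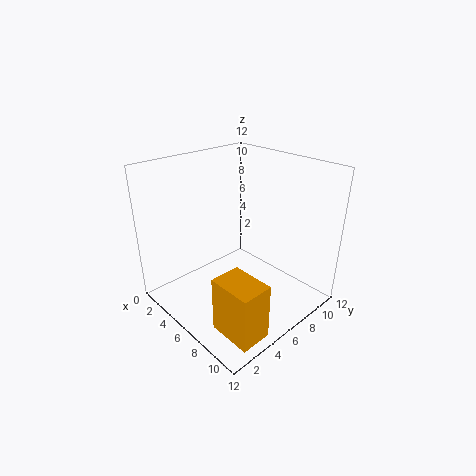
pos_x = 8; pos_y = 1.5; pos_z = 0.5; width = 3.5; depth = 2.5; color = 'orange'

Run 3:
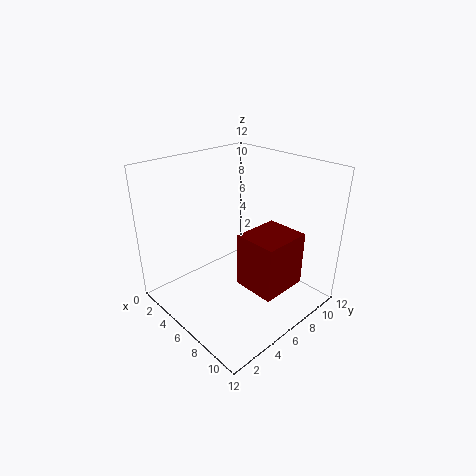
pos_x = 7; pos_y = 5; pos_z = 2.5; width = 3.5; depth = 4; color = 'maroon'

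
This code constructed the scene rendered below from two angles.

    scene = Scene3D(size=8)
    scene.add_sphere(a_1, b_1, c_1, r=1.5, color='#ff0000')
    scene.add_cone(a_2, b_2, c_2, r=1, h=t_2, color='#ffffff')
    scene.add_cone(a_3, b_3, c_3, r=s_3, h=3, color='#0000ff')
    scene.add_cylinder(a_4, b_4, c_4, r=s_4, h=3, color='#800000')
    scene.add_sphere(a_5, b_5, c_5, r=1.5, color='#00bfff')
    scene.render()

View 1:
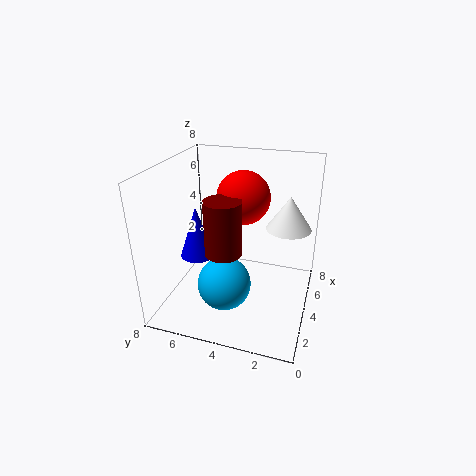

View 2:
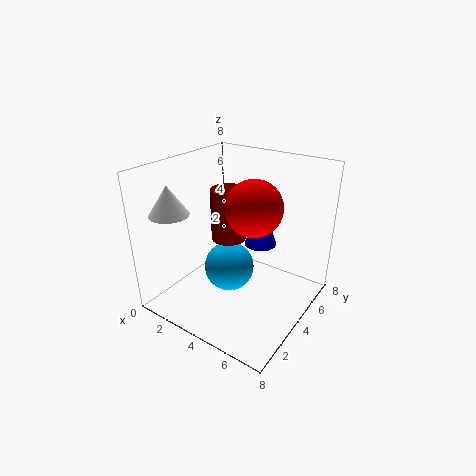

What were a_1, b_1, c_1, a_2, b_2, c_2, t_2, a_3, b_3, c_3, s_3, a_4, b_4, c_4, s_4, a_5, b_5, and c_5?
a_1 = 5, b_1 = 4, c_1 = 6, a_2 = 2, b_2 = 1, c_2 = 6, t_2 = 1.5, a_3 = 4, b_3 = 6.5, c_3 = 2.5, s_3 = 1, a_4 = 3, b_4 = 4.5, c_4 = 3.5, s_4 = 1, a_5 = 3, b_5 = 4.5, c_5 = 1.5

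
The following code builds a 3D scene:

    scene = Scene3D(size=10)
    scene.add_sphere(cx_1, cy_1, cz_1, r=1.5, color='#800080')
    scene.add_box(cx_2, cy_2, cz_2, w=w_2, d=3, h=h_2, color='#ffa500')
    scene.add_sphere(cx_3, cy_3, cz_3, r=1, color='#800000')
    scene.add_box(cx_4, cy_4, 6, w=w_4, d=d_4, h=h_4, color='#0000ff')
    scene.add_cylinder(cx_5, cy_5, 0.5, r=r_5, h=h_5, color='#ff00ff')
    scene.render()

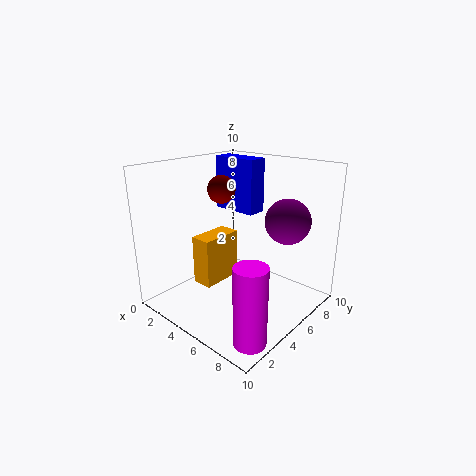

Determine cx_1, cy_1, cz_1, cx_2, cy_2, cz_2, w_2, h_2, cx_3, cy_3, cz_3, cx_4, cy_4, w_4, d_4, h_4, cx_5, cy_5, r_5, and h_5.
cx_1 = 8, cy_1 = 6.5, cz_1 = 6.5, cx_2 = 2.5, cy_2 = 3, cz_2 = 1.5, w_2 = 1.5, h_2 = 3.5, cx_3 = 3, cy_3 = 5.5, cz_3 = 8, cx_4 = 1, cy_4 = 7, w_4 = 3.5, d_4 = 1.5, h_4 = 4, cx_5 = 9, cy_5 = 1.5, r_5 = 1, h_5 = 5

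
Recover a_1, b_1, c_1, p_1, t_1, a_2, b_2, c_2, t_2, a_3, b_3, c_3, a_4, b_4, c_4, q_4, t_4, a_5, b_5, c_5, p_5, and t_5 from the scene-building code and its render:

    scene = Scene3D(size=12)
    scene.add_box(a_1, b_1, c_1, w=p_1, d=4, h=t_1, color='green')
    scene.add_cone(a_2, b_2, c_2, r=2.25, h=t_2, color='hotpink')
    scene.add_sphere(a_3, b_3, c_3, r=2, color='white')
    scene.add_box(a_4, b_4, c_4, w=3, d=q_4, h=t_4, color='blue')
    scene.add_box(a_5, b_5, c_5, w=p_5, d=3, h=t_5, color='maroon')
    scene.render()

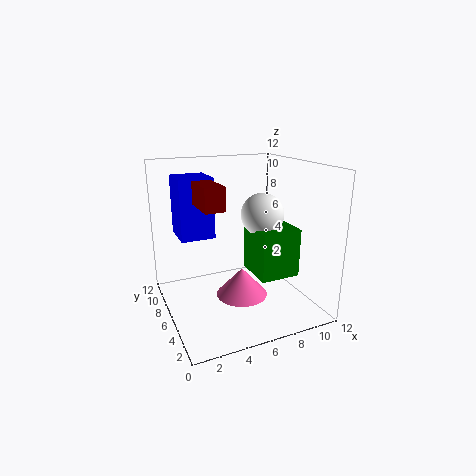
a_1 = 8.25
b_1 = 5.5
c_1 = 1.5
p_1 = 3.75
t_1 = 4.5
a_2 = 6.5
b_2 = 6.25
c_2 = 0.5
t_2 = 2.5
a_3 = 9.5
b_3 = 8.25
c_3 = 7
a_4 = 1.75
b_4 = 8
c_4 = 5.5
q_4 = 3.25
t_4 = 5.25
a_5 = 2.25
b_5 = 3
c_5 = 9.25
p_5 = 1.5
t_5 = 1.75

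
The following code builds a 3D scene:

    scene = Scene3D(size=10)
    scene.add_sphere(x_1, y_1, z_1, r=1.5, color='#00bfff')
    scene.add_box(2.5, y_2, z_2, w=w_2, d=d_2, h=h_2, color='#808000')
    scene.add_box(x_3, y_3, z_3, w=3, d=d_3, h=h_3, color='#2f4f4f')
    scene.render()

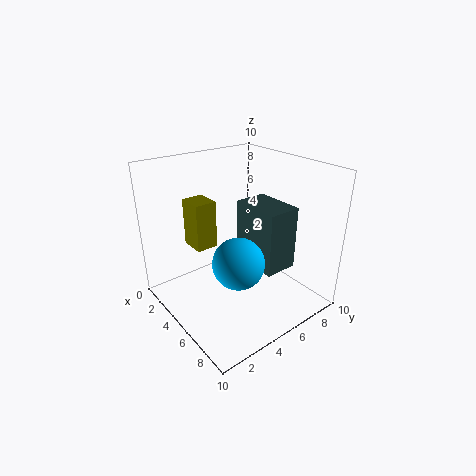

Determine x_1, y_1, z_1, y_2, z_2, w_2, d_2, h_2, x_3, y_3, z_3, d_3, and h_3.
x_1 = 8.25; y_1 = 2.5; z_1 = 5.5; y_2 = 2.25; z_2 = 4.5; w_2 = 1.75; d_2 = 1.5; h_2 = 3.25; x_3 = 6.5; y_3 = 3.75; z_3 = 4.75; d_3 = 2; h_3 = 3.75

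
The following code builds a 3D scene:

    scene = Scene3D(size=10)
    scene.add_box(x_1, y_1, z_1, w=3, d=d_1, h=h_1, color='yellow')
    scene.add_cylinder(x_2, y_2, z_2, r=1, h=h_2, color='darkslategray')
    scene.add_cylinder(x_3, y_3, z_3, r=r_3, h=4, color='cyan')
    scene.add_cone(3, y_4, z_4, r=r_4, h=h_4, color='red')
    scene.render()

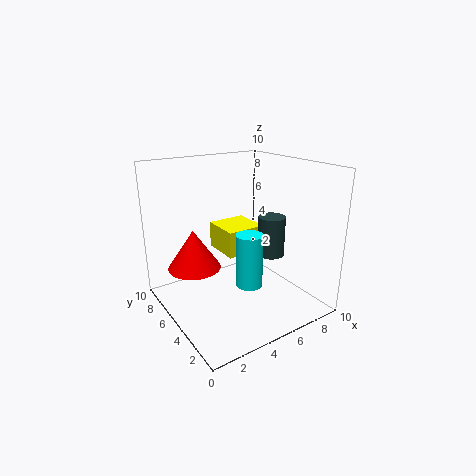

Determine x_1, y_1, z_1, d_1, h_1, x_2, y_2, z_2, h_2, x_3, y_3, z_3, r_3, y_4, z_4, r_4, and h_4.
x_1 = 5, y_1 = 6, z_1 = 3, d_1 = 3, h_1 = 2, x_2 = 8, y_2 = 5, z_2 = 3, h_2 = 3, x_3 = 6, y_3 = 5, z_3 = 1, r_3 = 1, y_4 = 8, z_4 = 2, r_4 = 2, h_4 = 3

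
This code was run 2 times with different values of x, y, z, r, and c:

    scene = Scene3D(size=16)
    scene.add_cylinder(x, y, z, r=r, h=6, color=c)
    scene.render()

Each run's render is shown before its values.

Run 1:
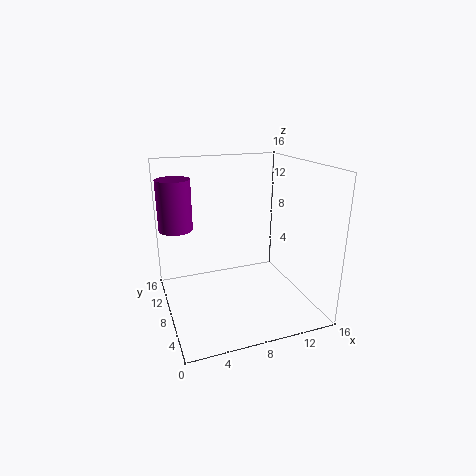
x = 2; y = 13; z = 8; r = 2; c = 'purple'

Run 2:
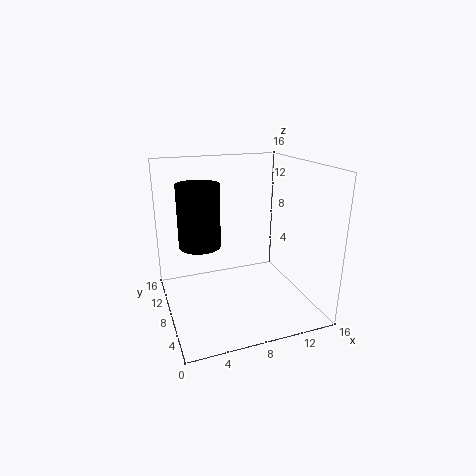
x = 3; y = 5; z = 9; r = 2; c = 'black'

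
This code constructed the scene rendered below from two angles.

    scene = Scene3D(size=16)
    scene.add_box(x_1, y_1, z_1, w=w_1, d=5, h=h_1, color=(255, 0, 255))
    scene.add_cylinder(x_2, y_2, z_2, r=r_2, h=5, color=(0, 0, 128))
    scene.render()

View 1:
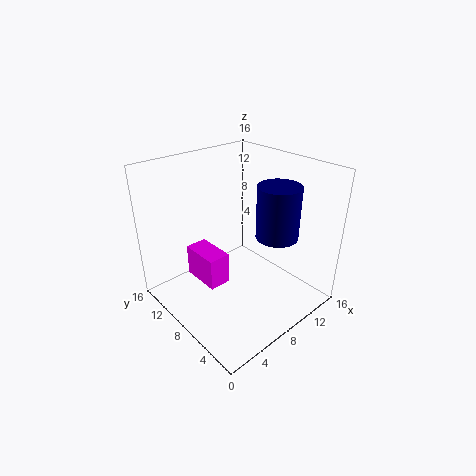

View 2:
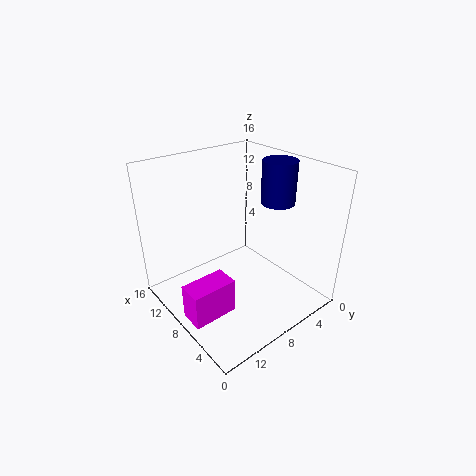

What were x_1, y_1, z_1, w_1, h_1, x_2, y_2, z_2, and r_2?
x_1 = 5.75, y_1 = 10.25, z_1 = 0.5, w_1 = 2.75, h_1 = 4, x_2 = 7.75, y_2 = 2.25, z_2 = 10.75, r_2 = 2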